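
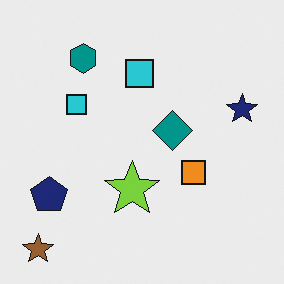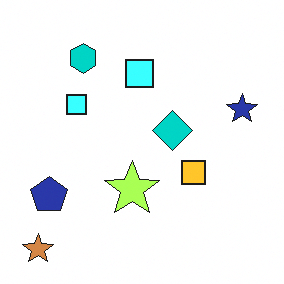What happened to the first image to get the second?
This is the original image brightened a lot.

Every pixel — background and shapes alike — is uniformly brightened.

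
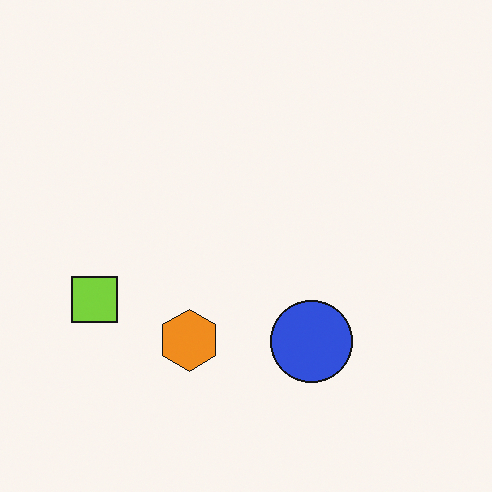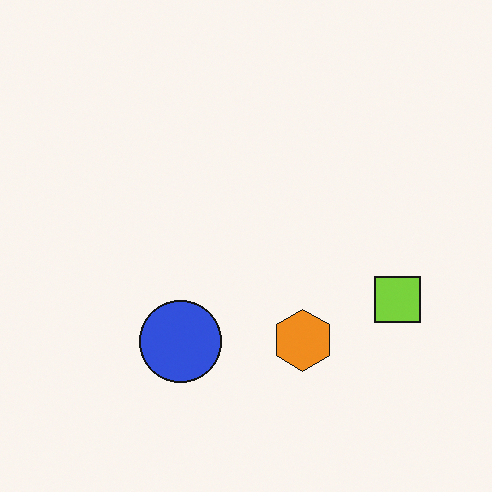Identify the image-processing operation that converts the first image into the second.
Flipped horizontally (left ↔ right).

The lime square is in the left of the first image and the right of the second — shapes on opposite sides of the vertical midline have swapped in a mirror flip.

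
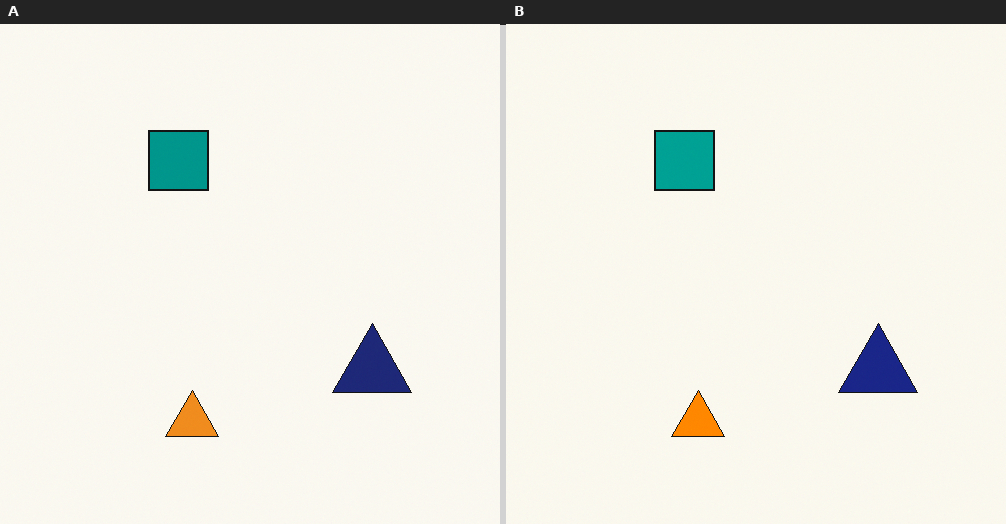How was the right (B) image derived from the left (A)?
The transformation is: slightly oversaturated.

All colors are more vivid — a global saturation change.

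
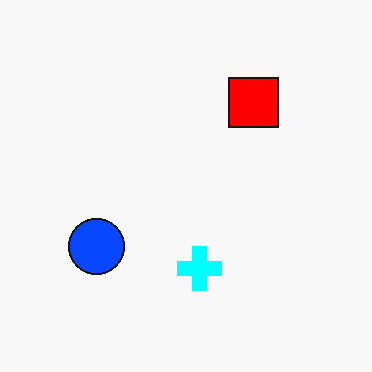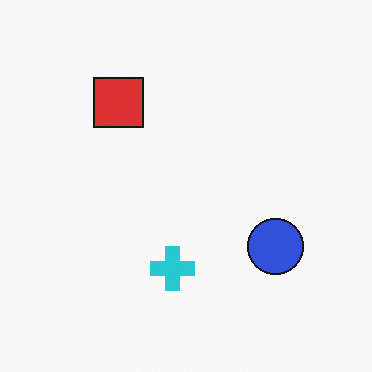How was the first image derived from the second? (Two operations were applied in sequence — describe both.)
The first image is the second made much more vivid (saturation change), then flipped horizontally (left ↔ right).

All colors are more vivid — a global saturation change. The blue circle is in the right of the second image and the left of the first — shapes on opposite sides of the vertical midline have swapped in a mirror flip.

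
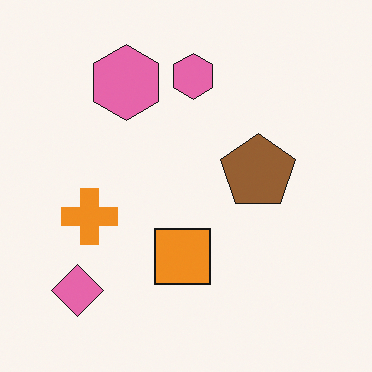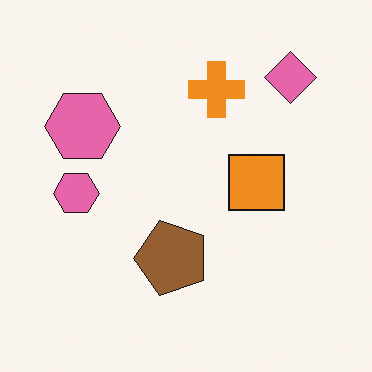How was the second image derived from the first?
The second image is the first transposed (reflected across the top-left ↔ bottom-right diagonal).

Shapes have swapped their row and column positions — what was in the top-right is now in the bottom-left — a diagonal reflection.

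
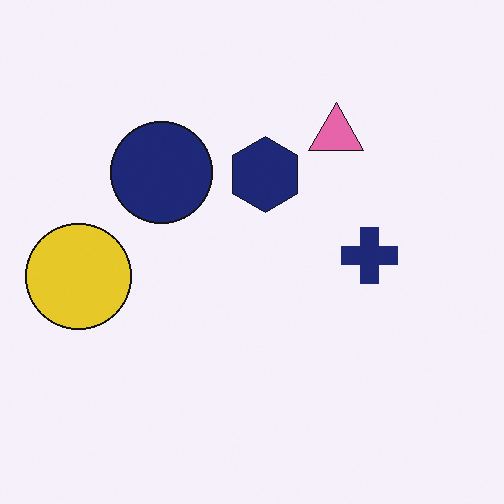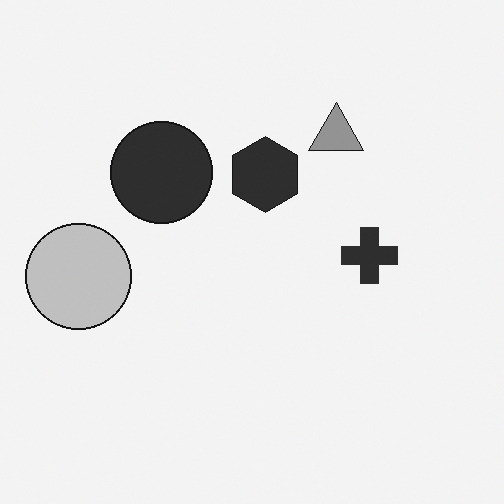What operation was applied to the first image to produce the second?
The image was converted to grayscale.

All color is removed — every shape is now a shade of grey.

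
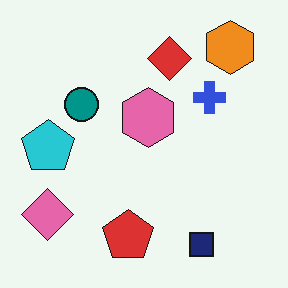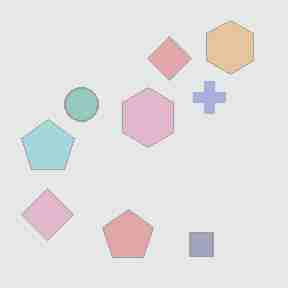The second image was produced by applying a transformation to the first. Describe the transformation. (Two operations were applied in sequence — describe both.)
The image was washed out (contrast reduced), then degraded with heavy JPEG compression.

Tones are pushed toward mid-grey across the whole image — a global contrast change. Blocky 8×8 compression artifacts appear around shape edges and the flat background shows ringing — characteristic JPEG degradation.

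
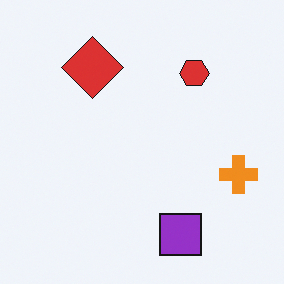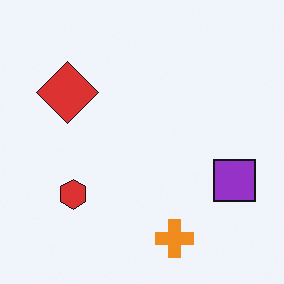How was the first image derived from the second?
The transformation is: transposed (reflected across the top-left ↔ bottom-right diagonal).

Shapes have swapped their row and column positions — what was in the top-right is now in the bottom-left — a diagonal reflection.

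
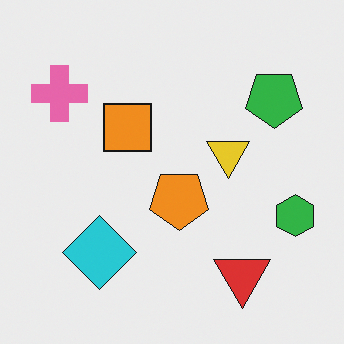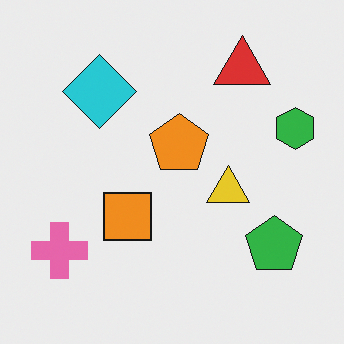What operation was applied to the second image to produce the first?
The transformation is: flipped vertically (top ↔ bottom).

The red triangle is in the top-right of the second image and the bottom-right of the first — shapes on opposite sides of the horizontal midline have swapped in a mirror flip.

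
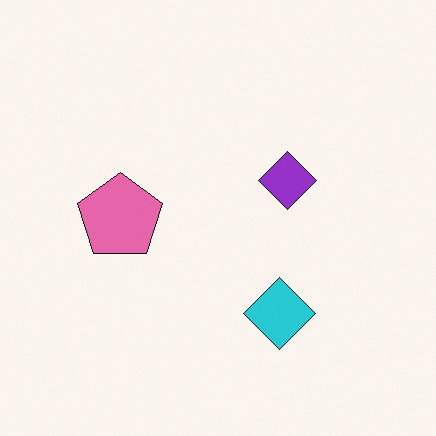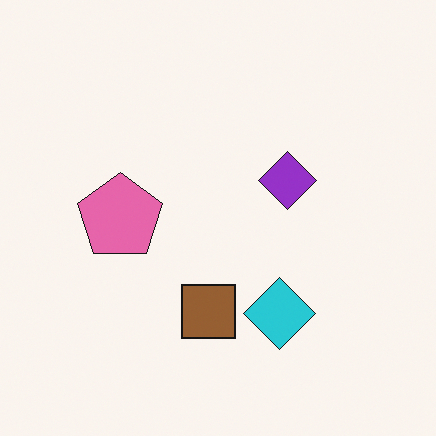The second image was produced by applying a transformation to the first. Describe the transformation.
This is the original image overlaid with an additional brown square.

A brown square appears in the second image that is absent from the first.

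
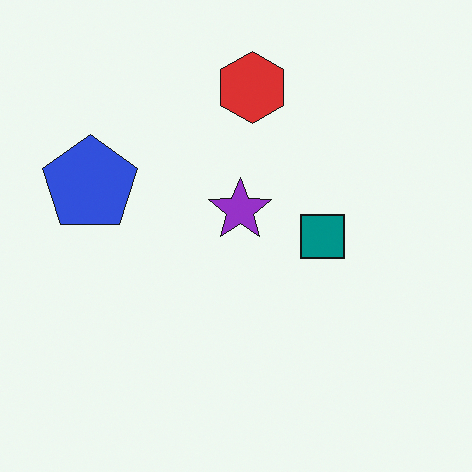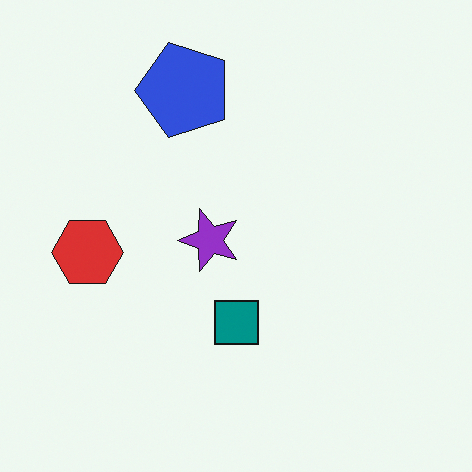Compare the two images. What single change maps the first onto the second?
The transformation is: transposed (reflected across the top-left ↔ bottom-right diagonal).

Shapes have swapped their row and column positions — what was in the top-right is now in the bottom-left — a diagonal reflection.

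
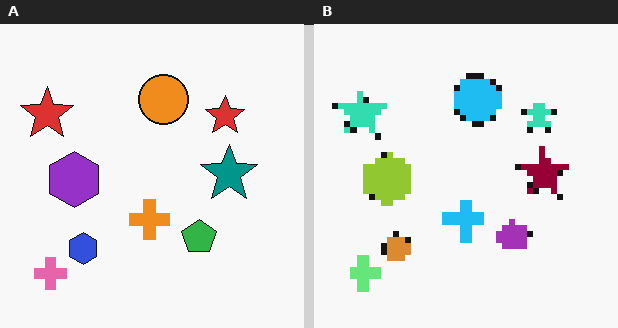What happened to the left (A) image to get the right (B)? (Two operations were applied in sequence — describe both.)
The image was hue-shifted through roughly half the color wheel, then moderately pixelated.

Every shape's color has rotated by the same amount around the hue wheel — a uniform hue shift. Shapes are reduced to large square blocks; fine edges and outlines are lost — a downscale-then-upscale (mosaic) effect.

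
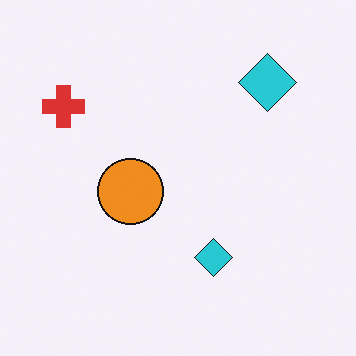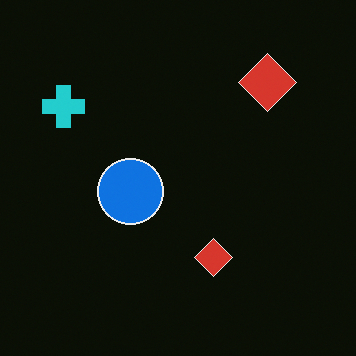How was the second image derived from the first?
The image was color-inverted (negative).

The light background has become dark and every shape's color is its complement — a photographic negative.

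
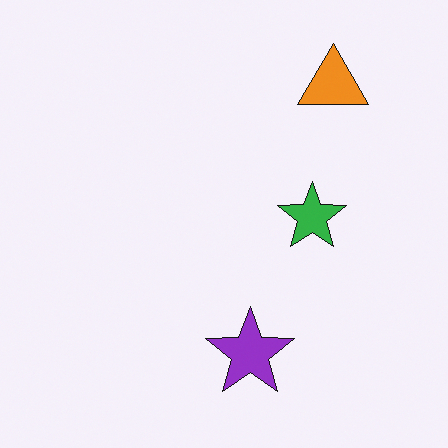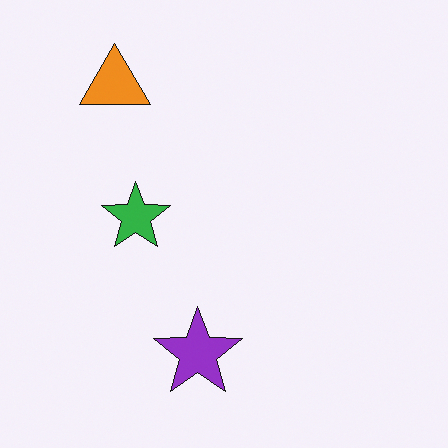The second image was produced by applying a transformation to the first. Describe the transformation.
The image was flipped horizontally (left ↔ right).

The orange triangle is in the top-right of the first image and the top-left of the second — shapes on opposite sides of the vertical midline have swapped in a mirror flip.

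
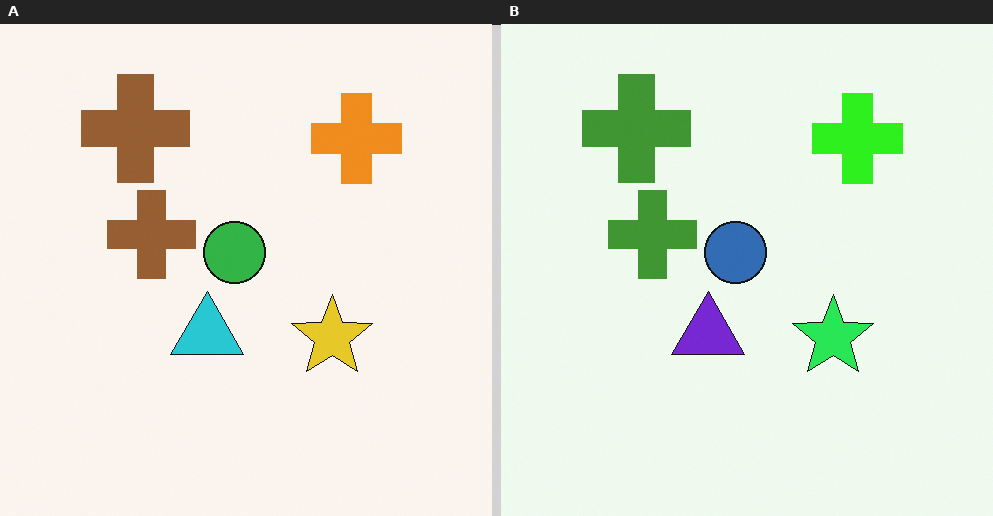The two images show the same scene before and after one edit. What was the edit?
The right (B) image is the left (A) hue-shifted noticeably.

Every shape's color has rotated by the same amount around the hue wheel — a uniform hue shift.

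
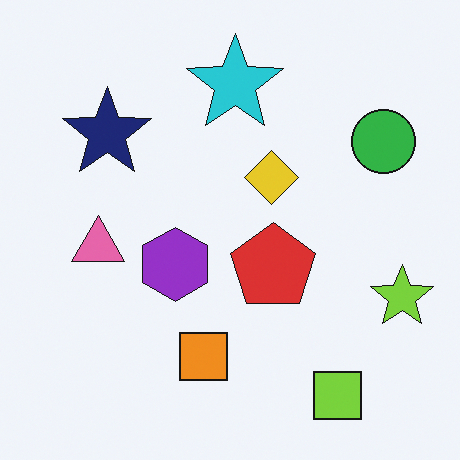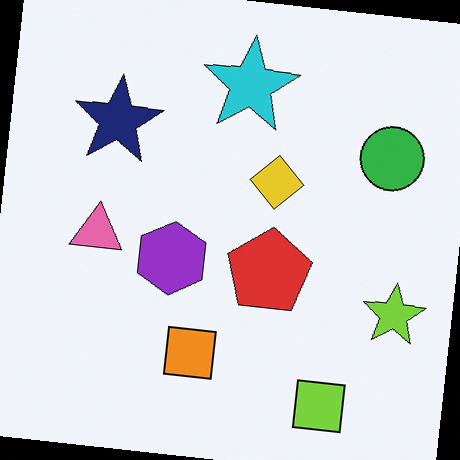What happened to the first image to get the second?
This is the original image rotated clockwise by a slight angle.

Every shape is tilted by the same angle and the image corners show triangular fill wedges — a whole-image rotation by a non-right angle.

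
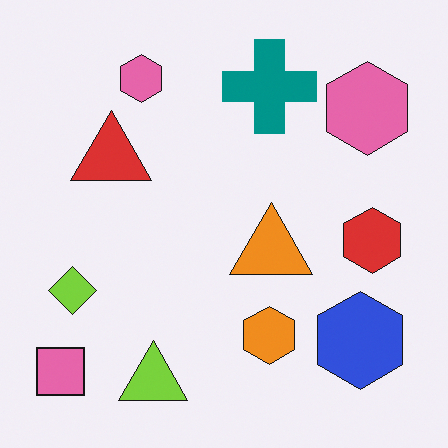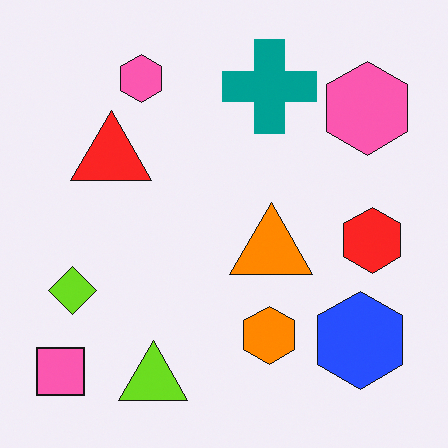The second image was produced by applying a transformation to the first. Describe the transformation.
The second image is the first slightly oversaturated.

All colors are more vivid — a global saturation change.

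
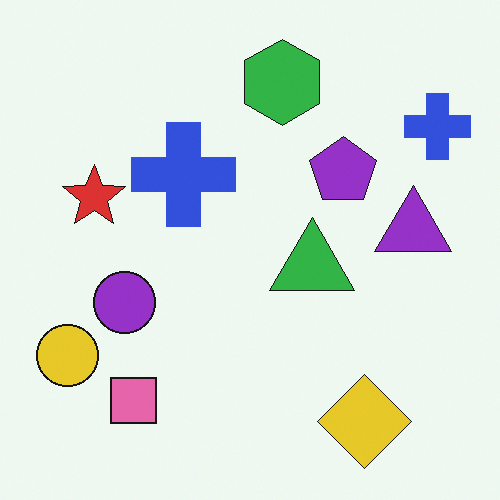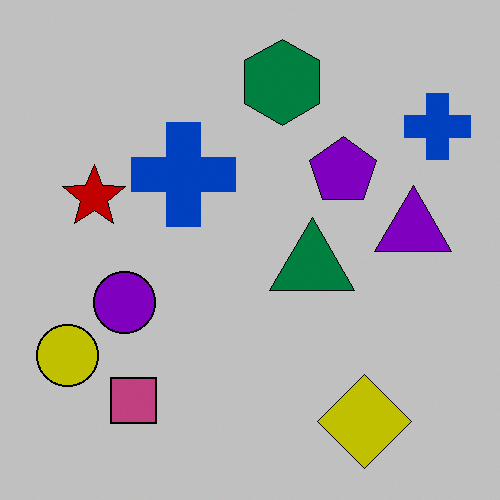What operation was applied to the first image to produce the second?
Heavily posterized to just a handful of flat colors.

Each flat color has snapped to a coarser quantized level — most visibly, the near-white background has dropped to a flat grey.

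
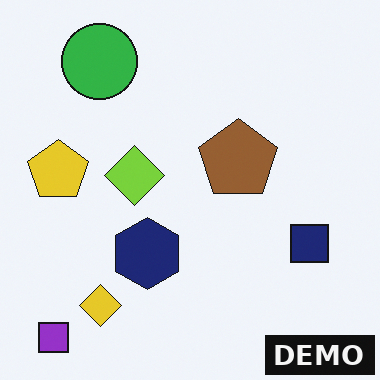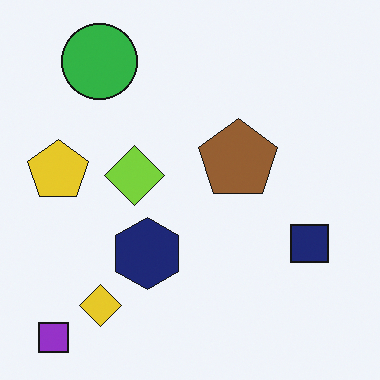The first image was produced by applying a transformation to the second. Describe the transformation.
The transformation is: watermarked with the text "DEMO" in the lower-right corner.

A dark label reading "DEMO" appears in the lower-right corner.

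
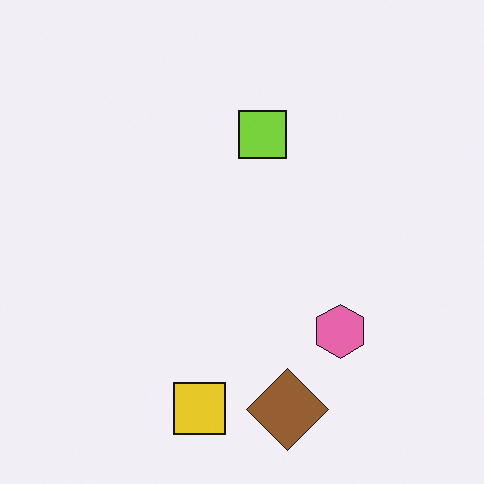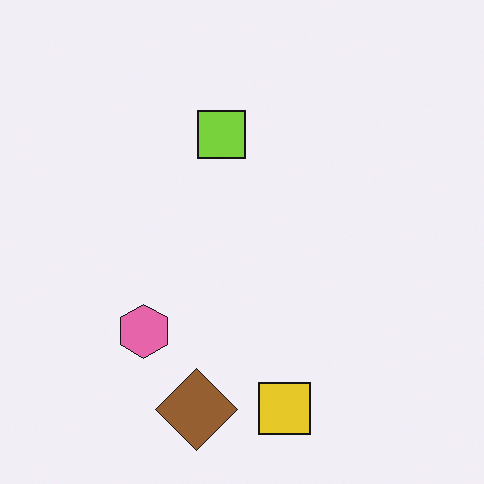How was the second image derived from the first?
The transformation is: flipped horizontally (left ↔ right).

The pink hexagon is in the bottom-right of the first image and the bottom-left of the second — shapes on opposite sides of the vertical midline have swapped in a mirror flip.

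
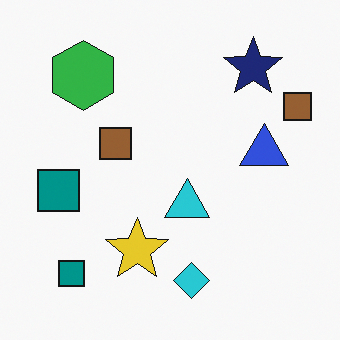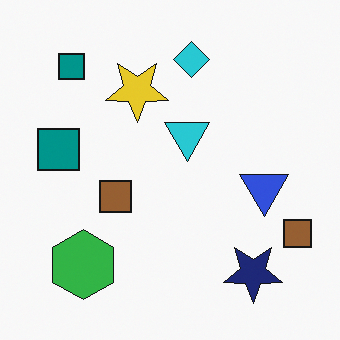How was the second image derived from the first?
The image was flipped vertically (top ↔ bottom).

The cyan diamond is in the bottom of the first image and the top of the second — shapes on opposite sides of the horizontal midline have swapped in a mirror flip.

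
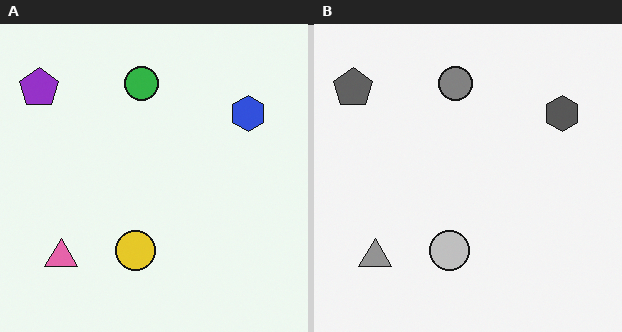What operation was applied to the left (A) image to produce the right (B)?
The transformation is: converted to grayscale.

All color is removed — every shape is now a shade of grey.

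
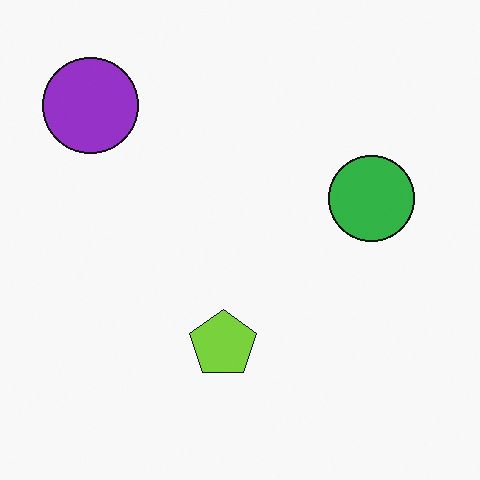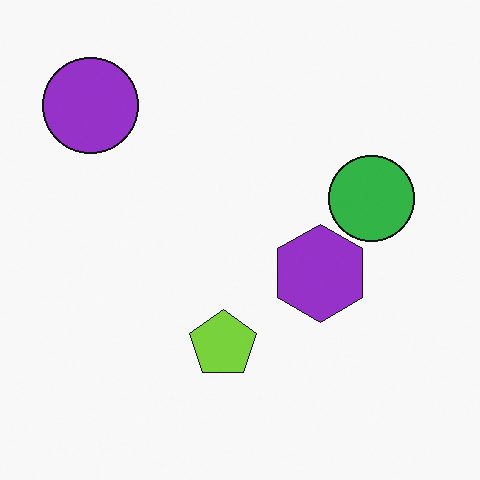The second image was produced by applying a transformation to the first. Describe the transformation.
The second image is the first overlaid with an additional purple hexagon.

A purple hexagon appears in the second image that is absent from the first.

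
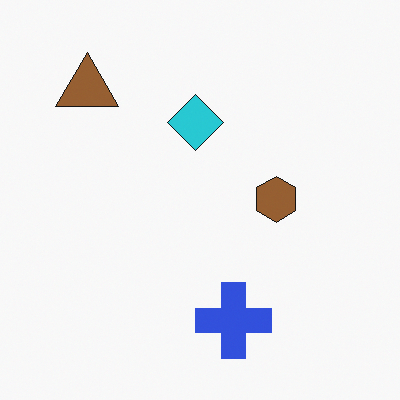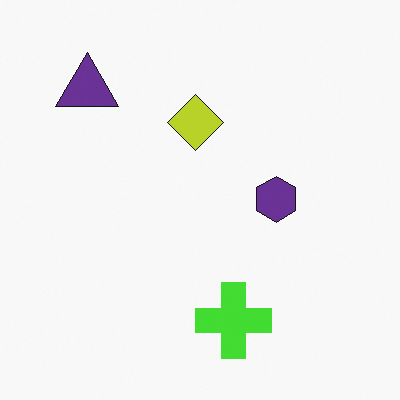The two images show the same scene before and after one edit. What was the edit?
The transformation is: hue-shifted through roughly half the color wheel.

Every shape's color has rotated by the same amount around the hue wheel — a uniform hue shift.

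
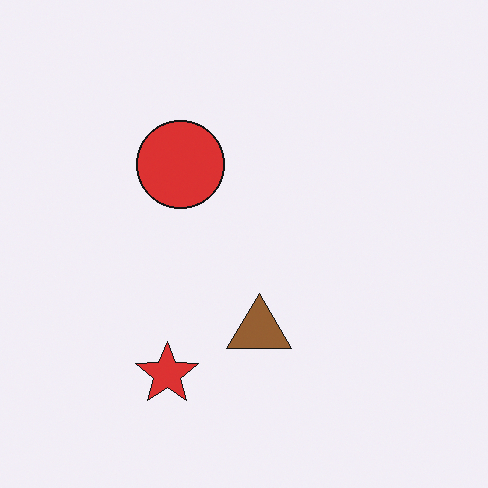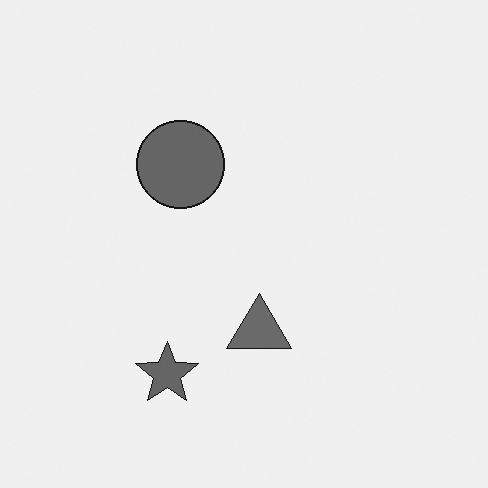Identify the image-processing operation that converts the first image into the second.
The second image is the first converted to grayscale.

All color is removed — every shape is now a shade of grey.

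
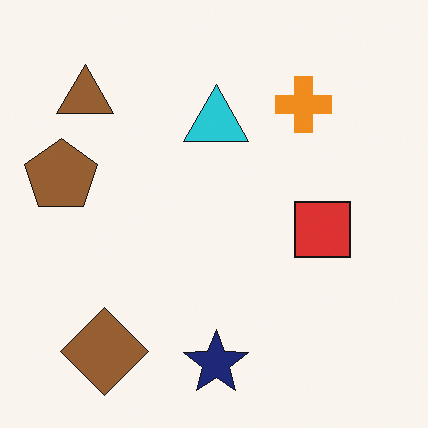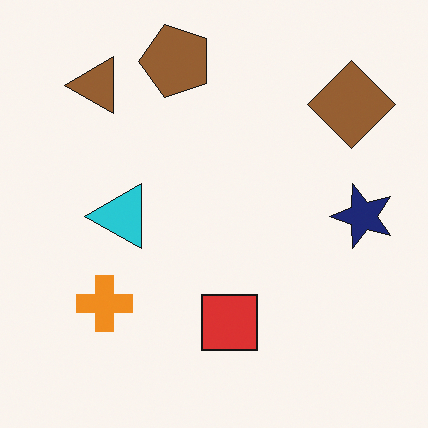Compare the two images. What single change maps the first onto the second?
This is the original image transposed (reflected across the top-left ↔ bottom-right diagonal).

Shapes have swapped their row and column positions — what was in the top-right is now in the bottom-left — a diagonal reflection.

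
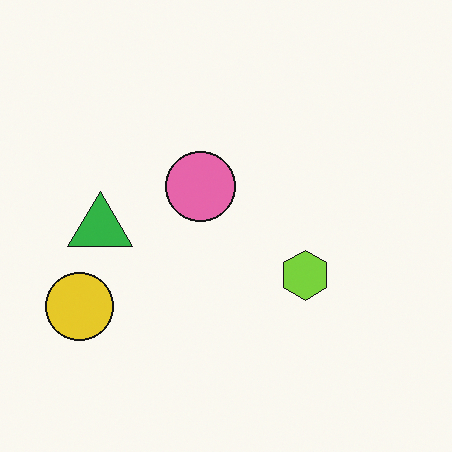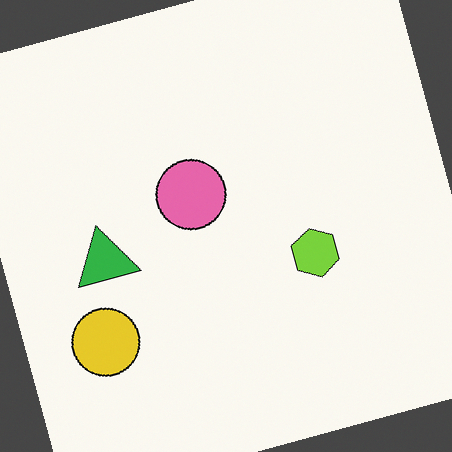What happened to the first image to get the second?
The transformation is: rotated counter-clockwise by a moderate amount.

Every shape is tilted by the same angle and the image corners show triangular fill wedges — a whole-image rotation by a non-right angle.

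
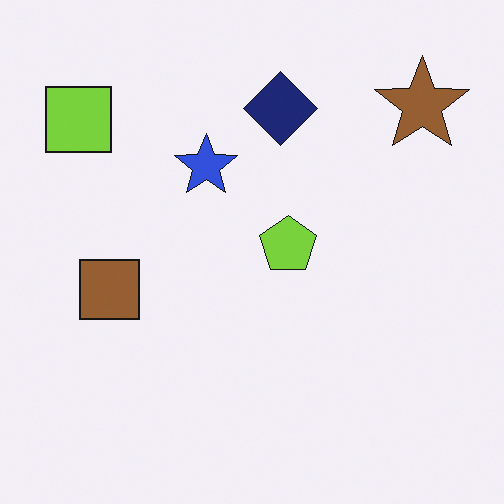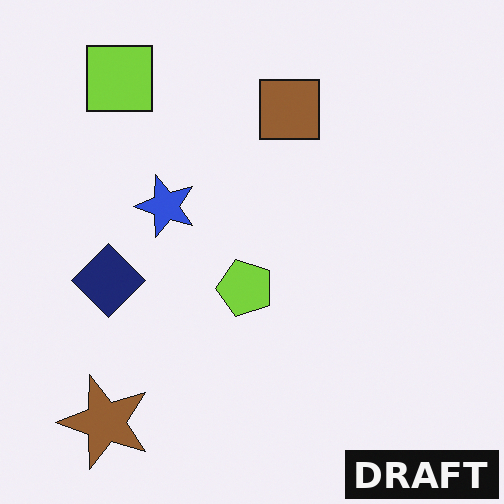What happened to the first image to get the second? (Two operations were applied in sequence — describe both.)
The second image is the first transposed (reflected across the top-left ↔ bottom-right diagonal), then watermarked with the text "DRAFT" in the lower-right corner.

Shapes have swapped their row and column positions — what was in the top-right is now in the bottom-left — a diagonal reflection. A dark label reading "DRAFT" appears in the lower-right corner.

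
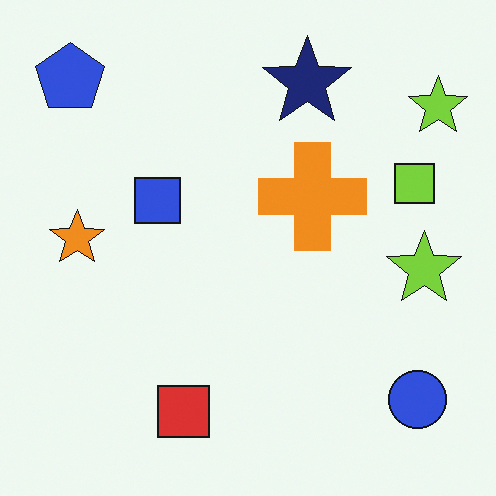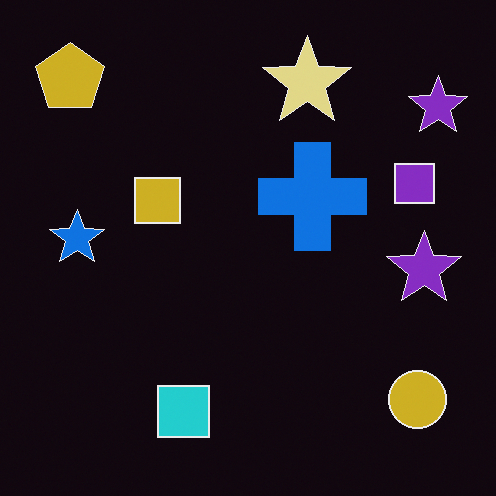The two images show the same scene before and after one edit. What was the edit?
The second image is the first color-inverted (negative).

The light background has become dark and every shape's color is its complement — a photographic negative.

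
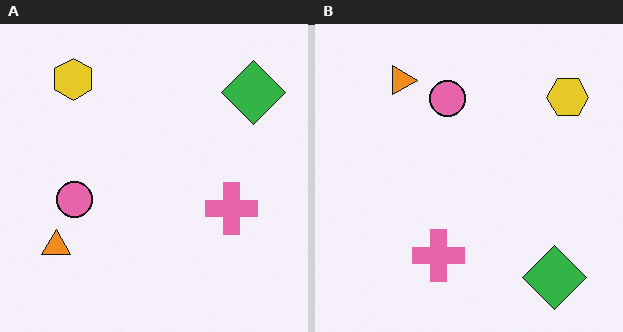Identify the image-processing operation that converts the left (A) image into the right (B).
The image was rotated 90° clockwise.

The green diamond sits in the top-right of the left (A) image and the bottom-right of the right (B) — consistent with a whole-image 90° clockwise rotation.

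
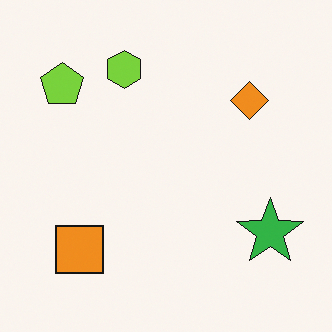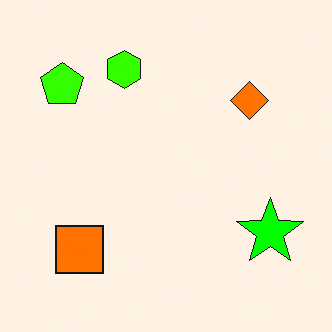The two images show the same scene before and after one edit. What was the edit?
Made much more vivid (saturation change).

All colors are more vivid — a global saturation change.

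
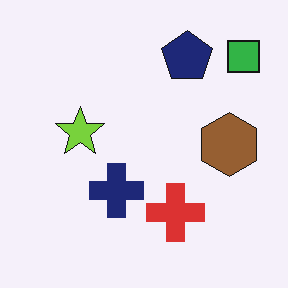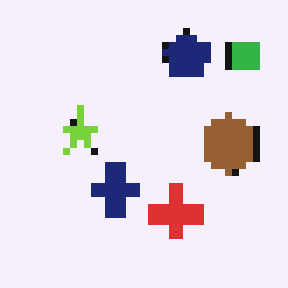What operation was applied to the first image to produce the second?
This is the original image moderately pixelated.

Shapes are reduced to large square blocks; fine edges and outlines are lost — a downscale-then-upscale (mosaic) effect.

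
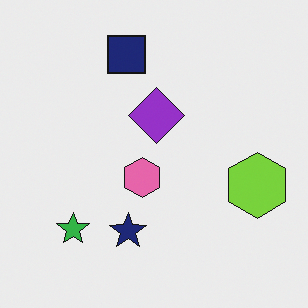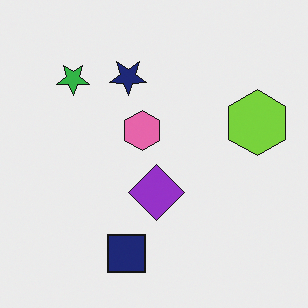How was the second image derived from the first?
It was flipped vertically (top ↔ bottom).

The navy square is in the top of the first image and the bottom of the second — shapes on opposite sides of the horizontal midline have swapped in a mirror flip.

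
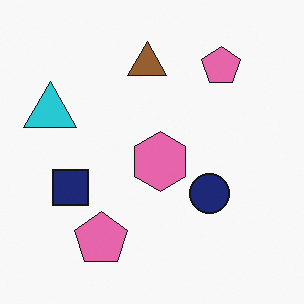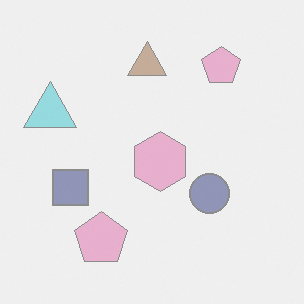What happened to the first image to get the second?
Given much lower contrast.

Tones are pushed toward mid-grey across the whole image — a global contrast change.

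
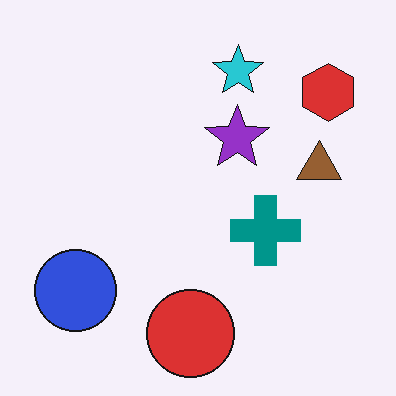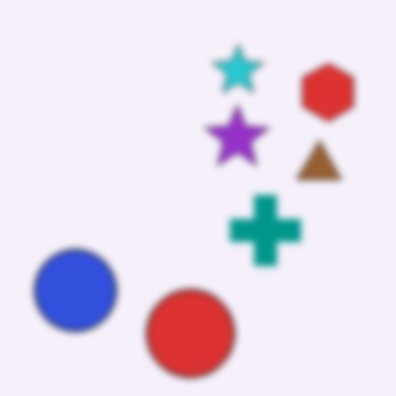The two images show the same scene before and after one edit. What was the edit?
The transformation is: noticeably gaussian-blurred.

Shape edges and outlines are uniformly softened across the whole image.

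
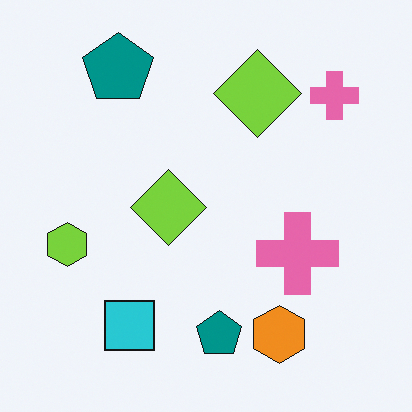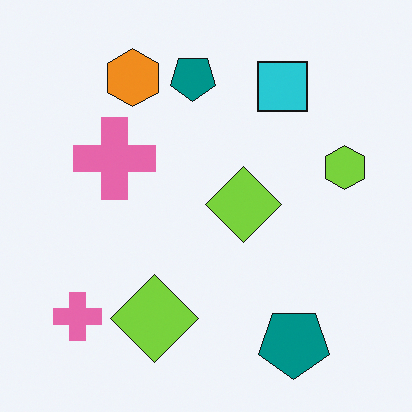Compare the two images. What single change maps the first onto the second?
It was rotated 180°.

The orange hexagon sits in the bottom-right of the first image and the top-left of the second — consistent with a whole-image 180° rotation.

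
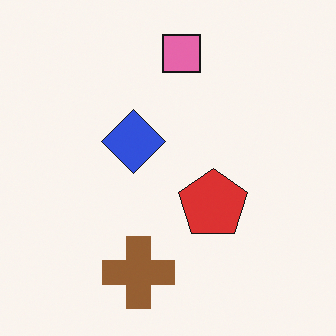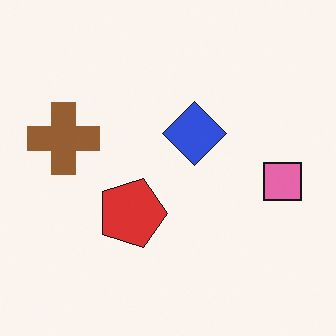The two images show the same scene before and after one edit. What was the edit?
The image was rotated 90° clockwise.

The pink square sits in the top of the first image and the right of the second — consistent with a whole-image 90° clockwise rotation.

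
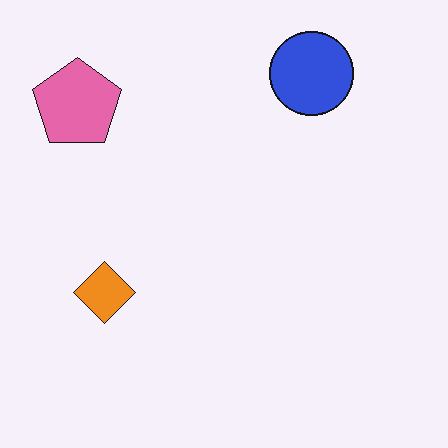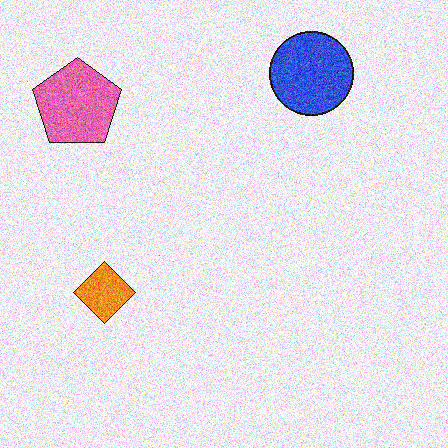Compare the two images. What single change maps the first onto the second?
The image was degraded with a thick layer of grain.

Random speckle covers the whole image, including the flat background.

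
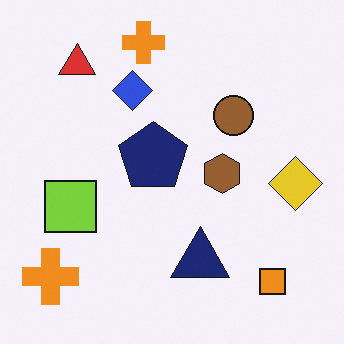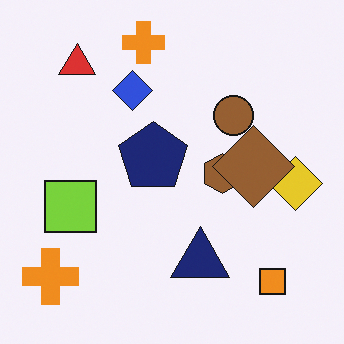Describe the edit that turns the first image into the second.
The second image is the first overlaid with an additional brown diamond.

A brown diamond appears in the second image that is absent from the first.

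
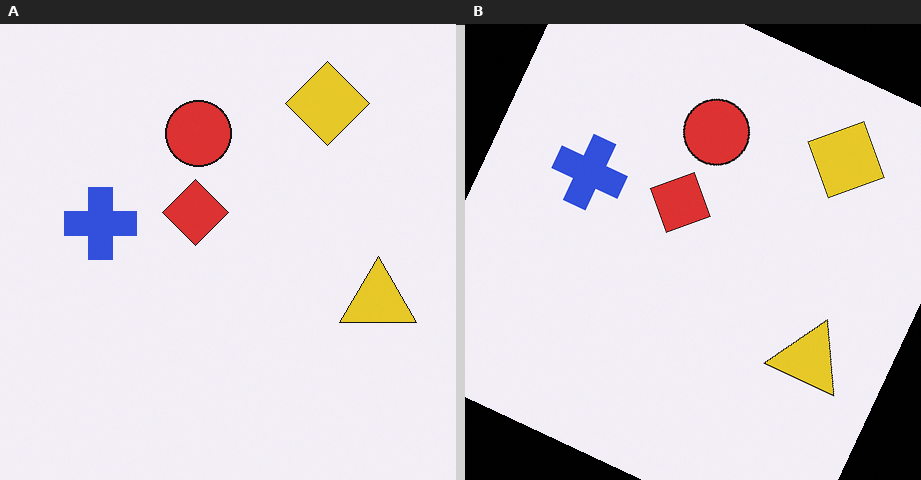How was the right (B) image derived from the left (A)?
The right (B) image is the left (A) rotated clockwise by a moderate amount.

Every shape is tilted by the same angle and the image corners show triangular fill wedges — a whole-image rotation by a non-right angle.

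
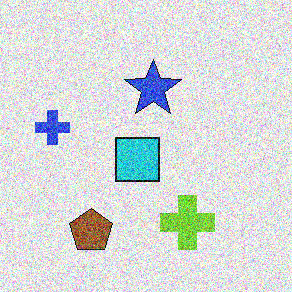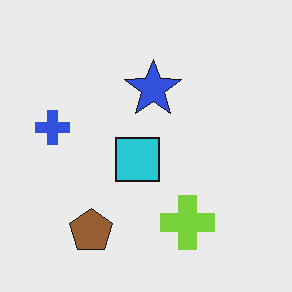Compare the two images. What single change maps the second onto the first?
The image was degraded with heavy additive noise.

Random speckle covers the whole image, including the flat background.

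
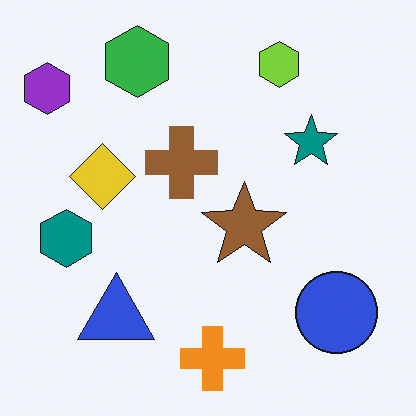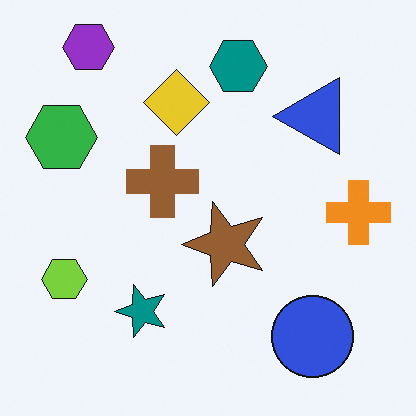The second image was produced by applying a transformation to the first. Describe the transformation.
This is the original image transposed (reflected across the top-left ↔ bottom-right diagonal).

Shapes have swapped their row and column positions — what was in the top-right is now in the bottom-left — a diagonal reflection.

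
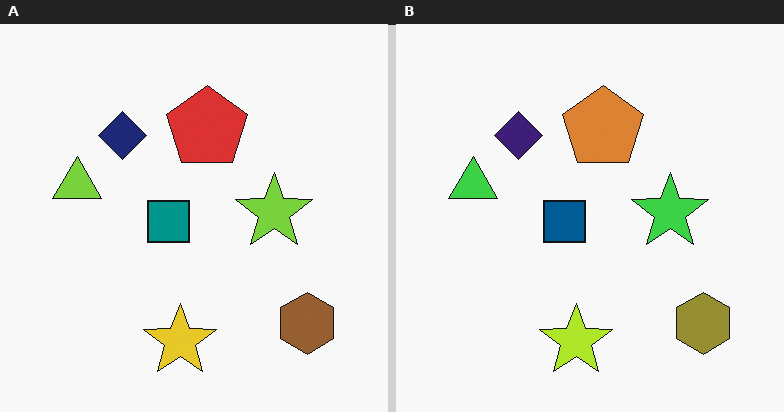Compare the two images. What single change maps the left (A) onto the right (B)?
It was hue-shifted slightly.

Every shape's color has rotated by the same amount around the hue wheel — a uniform hue shift.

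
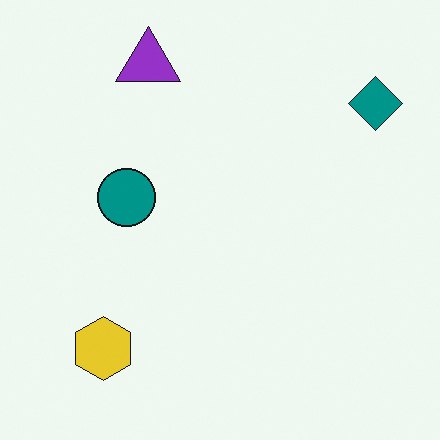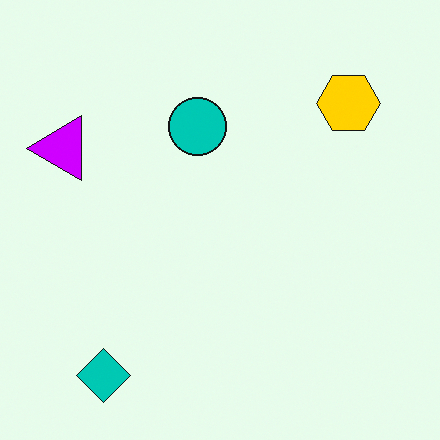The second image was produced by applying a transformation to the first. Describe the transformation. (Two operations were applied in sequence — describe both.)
The transformation is: transposed (reflected across the top-left ↔ bottom-right diagonal), then made much more vivid (saturation change).

Shapes have swapped their row and column positions — what was in the top-right is now in the bottom-left — a diagonal reflection. All colors are more vivid — a global saturation change.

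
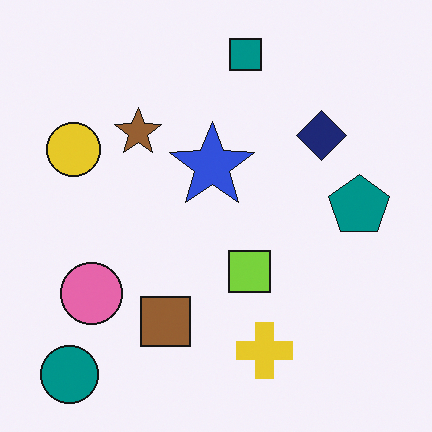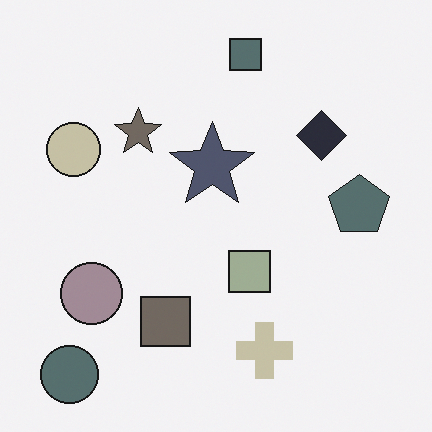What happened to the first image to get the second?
The transformation is: heavily desaturated.

All colors are more muted and greyish — a global saturation change.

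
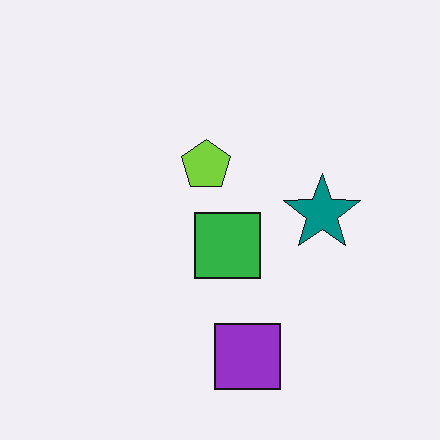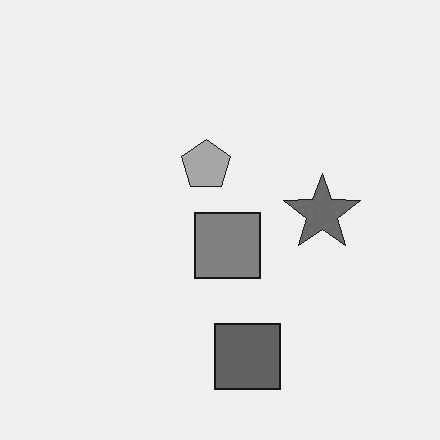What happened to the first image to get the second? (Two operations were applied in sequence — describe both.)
The image was given moderate JPEG compression, then converted to grayscale.

Blocky 8×8 compression artifacts appear around shape edges and the flat background shows ringing — characteristic JPEG degradation. All color is removed — every shape is now a shade of grey.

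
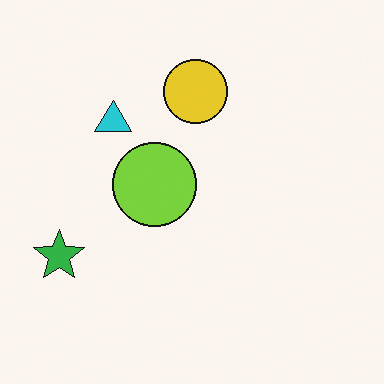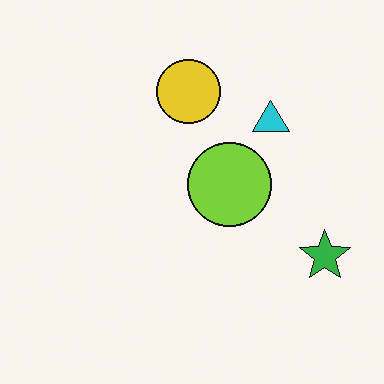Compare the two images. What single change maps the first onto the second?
It was flipped horizontally (left ↔ right).

The green star is in the left of the first image and the right of the second — shapes on opposite sides of the vertical midline have swapped in a mirror flip.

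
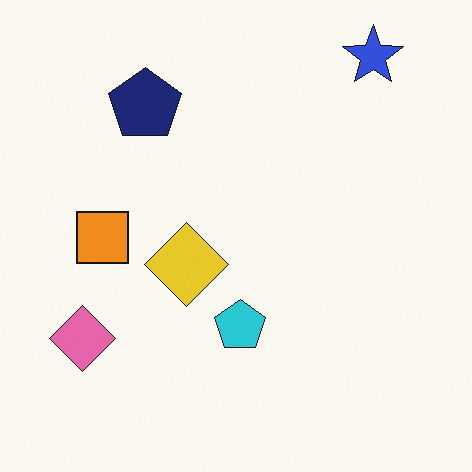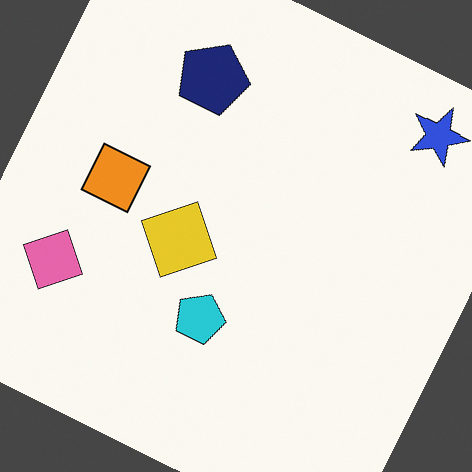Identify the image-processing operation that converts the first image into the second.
The transformation is: rotated clockwise by a clearly visible amount.

Every shape is tilted by the same angle and the image corners show triangular fill wedges — a whole-image rotation by a non-right angle.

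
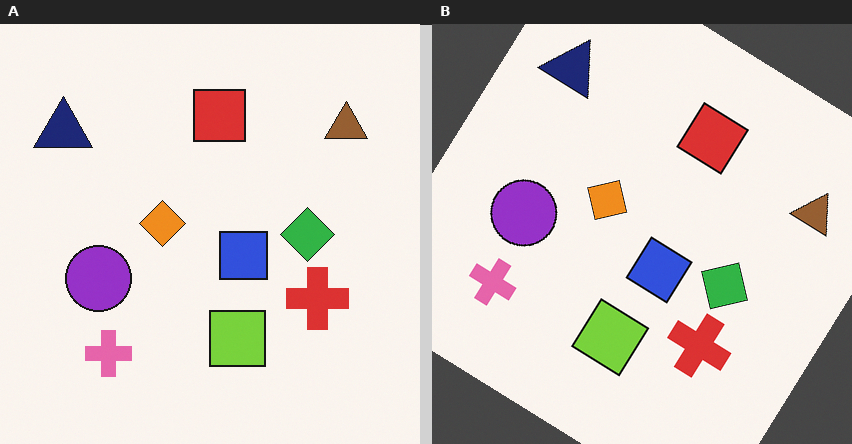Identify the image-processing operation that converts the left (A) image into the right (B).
This is the original image rotated clockwise by a large amount — several tens of degrees.

Every shape is tilted by the same angle and the image corners show triangular fill wedges — a whole-image rotation by a non-right angle.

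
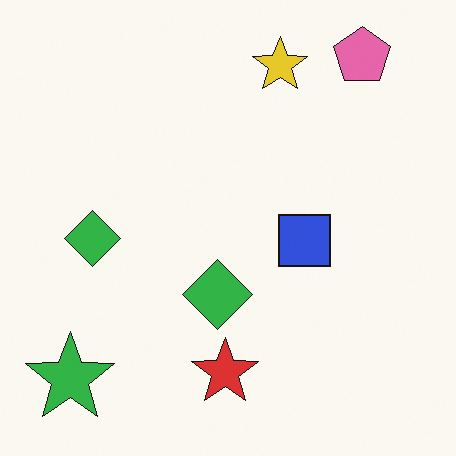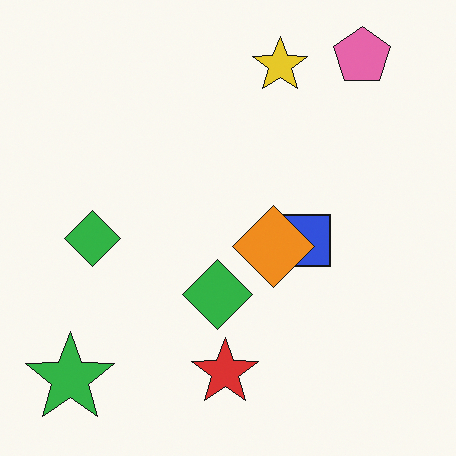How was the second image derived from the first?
The second image is the first overlaid with an additional orange diamond.

An orange diamond appears in the second image that is absent from the first.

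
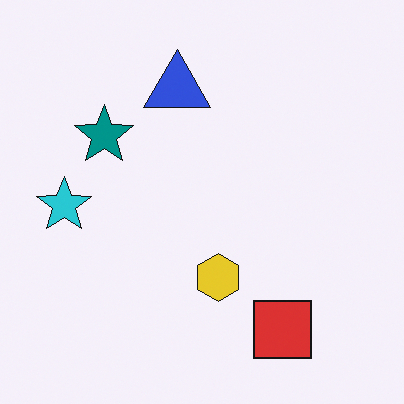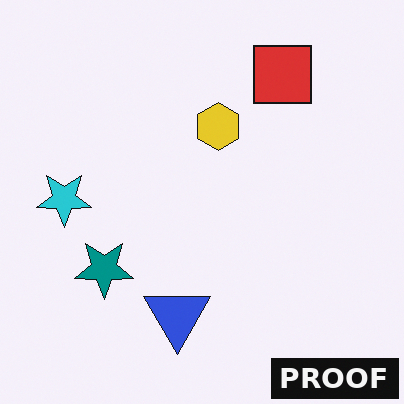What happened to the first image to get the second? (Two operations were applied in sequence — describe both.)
Flipped vertically (top ↔ bottom), then watermarked with the text "PROOF" in the lower-right corner.

The red square is in the bottom-right of the first image and the top-right of the second — shapes on opposite sides of the horizontal midline have swapped in a mirror flip. A dark label reading "PROOF" appears in the lower-right corner.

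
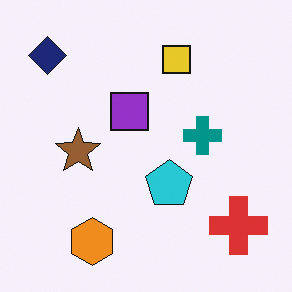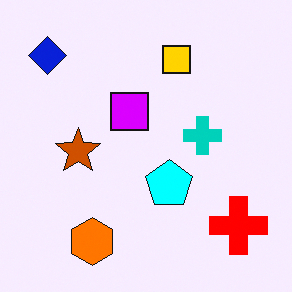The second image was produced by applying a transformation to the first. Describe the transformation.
The second image is the first made much more vivid (saturation change).

All colors are more vivid — a global saturation change.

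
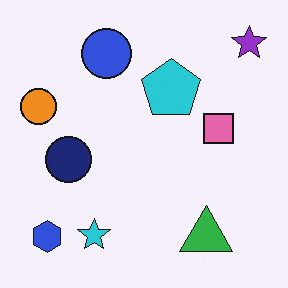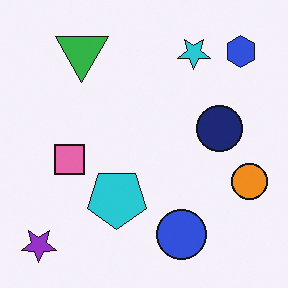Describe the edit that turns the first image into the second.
The image was rotated 180°.

The purple star sits in the top-right of the first image and the bottom-left of the second — consistent with a whole-image 180° rotation.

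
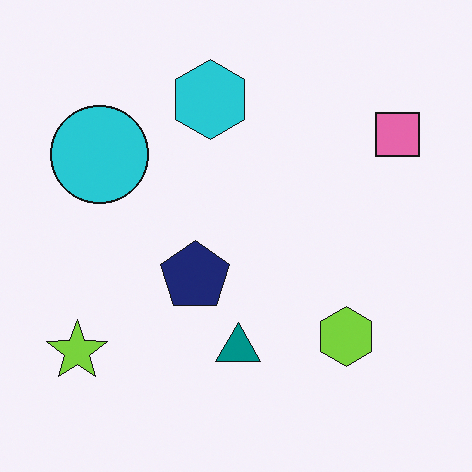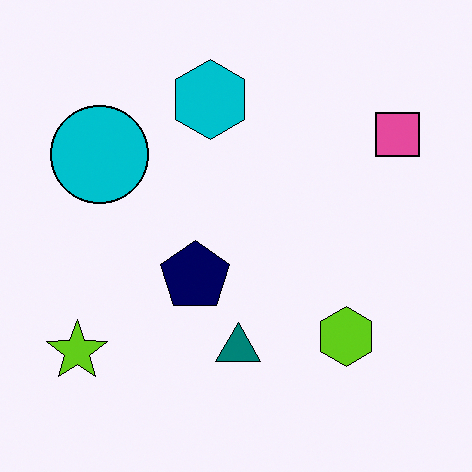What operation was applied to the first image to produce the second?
This is the original image given slightly increased contrast.

Tones are pushed away from mid-grey across the whole image — a global contrast change.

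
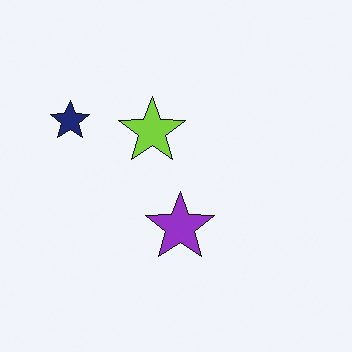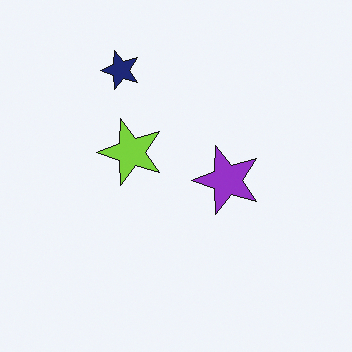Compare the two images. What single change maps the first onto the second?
Transposed (reflected across the top-left ↔ bottom-right diagonal).

Shapes have swapped their row and column positions — what was in the top-right is now in the bottom-left — a diagonal reflection.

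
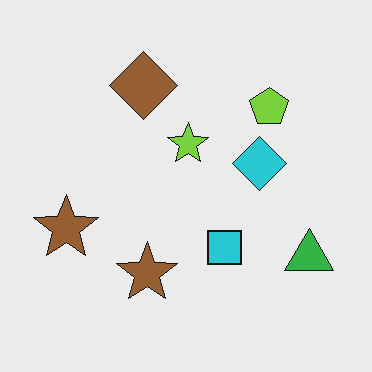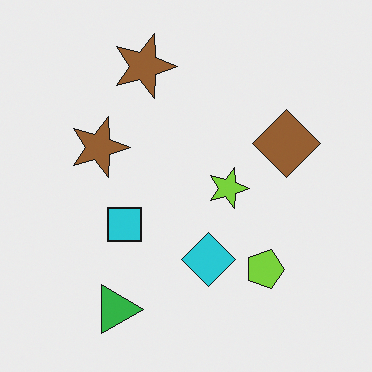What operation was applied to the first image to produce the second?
The image was rotated 90° clockwise.

The green triangle sits in the bottom-right of the first image and the bottom-left of the second — consistent with a whole-image 90° clockwise rotation.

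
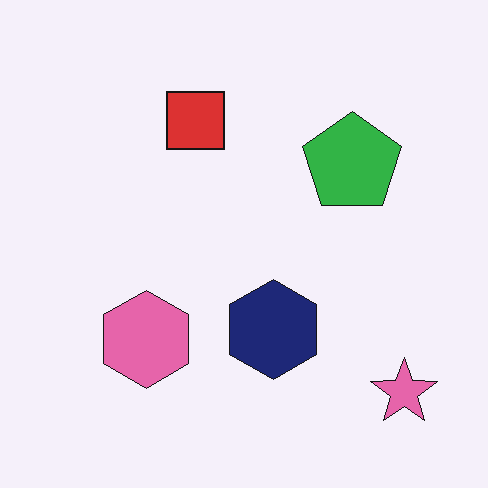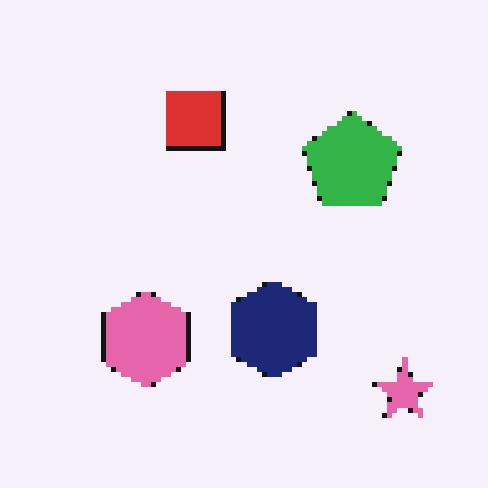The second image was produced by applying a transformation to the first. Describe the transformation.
The second image is the first lightly pixelated (a mild mosaic effect).

Shapes are reduced to large square blocks; fine edges and outlines are lost — a downscale-then-upscale (mosaic) effect.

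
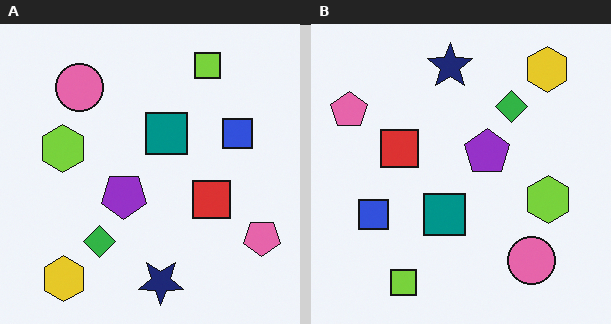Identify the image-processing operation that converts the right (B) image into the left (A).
The transformation is: rotated 180°.

The yellow hexagon sits in the top-right of the right (B) image and the bottom-left of the left (A) — consistent with a whole-image 180° rotation.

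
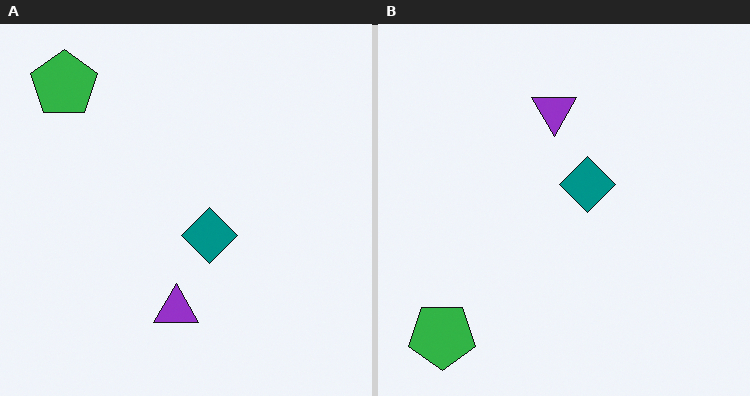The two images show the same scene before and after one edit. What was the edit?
Flipped vertically (top ↔ bottom).

The green pentagon is in the top-left of the left (A) image and the bottom-left of the right (B) — shapes on opposite sides of the horizontal midline have swapped in a mirror flip.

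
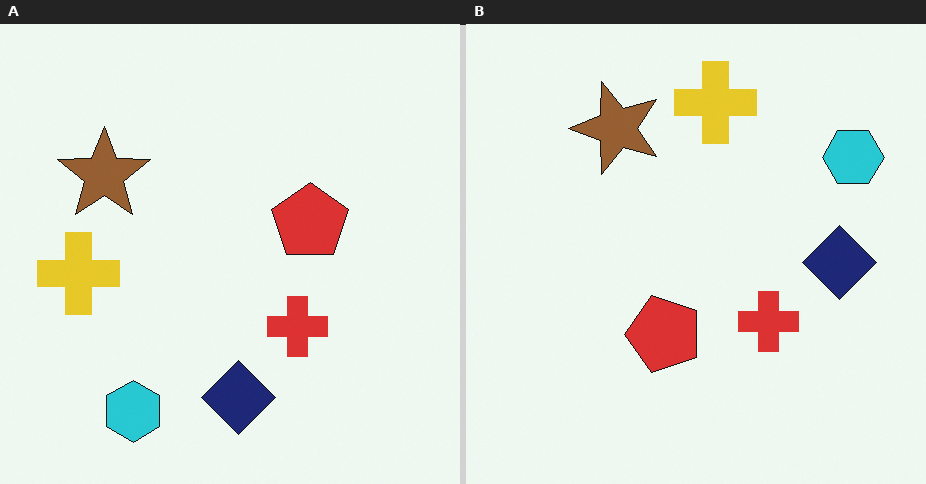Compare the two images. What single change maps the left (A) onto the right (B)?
The transformation is: transposed (reflected across the top-left ↔ bottom-right diagonal).

Shapes have swapped their row and column positions — what was in the top-right is now in the bottom-left — a diagonal reflection.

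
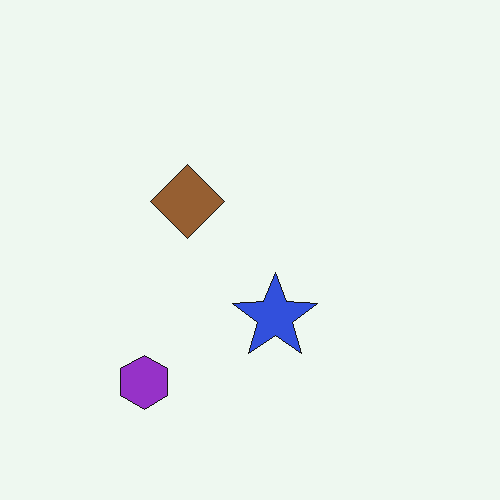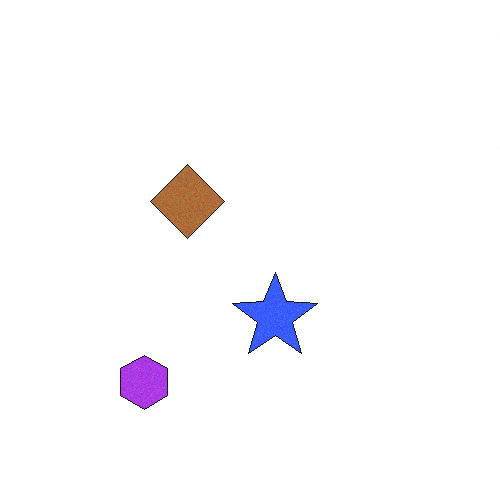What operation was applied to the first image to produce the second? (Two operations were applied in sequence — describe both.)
Degraded with a light layer of grain, then slightly brightened.

Random speckle covers the whole image, including the flat background. Every pixel — background and shapes alike — is uniformly brightened.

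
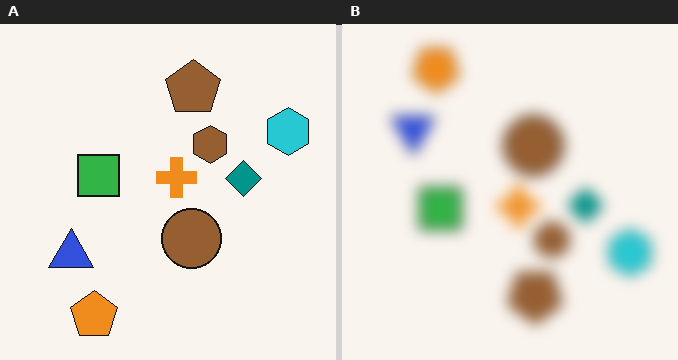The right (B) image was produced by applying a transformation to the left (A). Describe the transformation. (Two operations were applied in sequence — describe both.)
This is the original image flipped vertically (top ↔ bottom), then strongly gaussian-blurred.

The orange pentagon is in the bottom-left of the left (A) image and the top-left of the right (B) — shapes on opposite sides of the horizontal midline have swapped in a mirror flip. Shape edges and outlines are uniformly softened across the whole image.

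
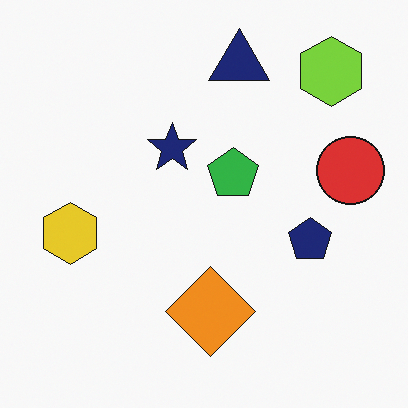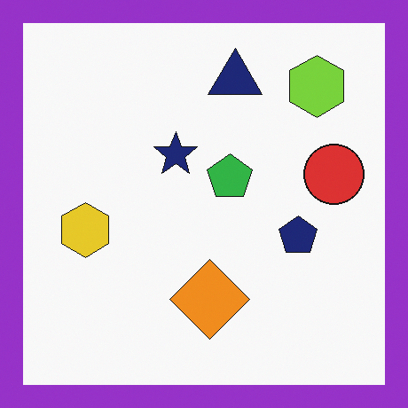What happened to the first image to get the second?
This is the original image framed with a purple border.

A solid purple frame runs around the edge of the second image, with the content slightly shrunk inside it.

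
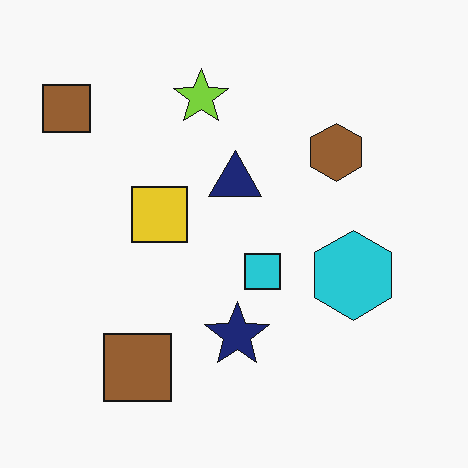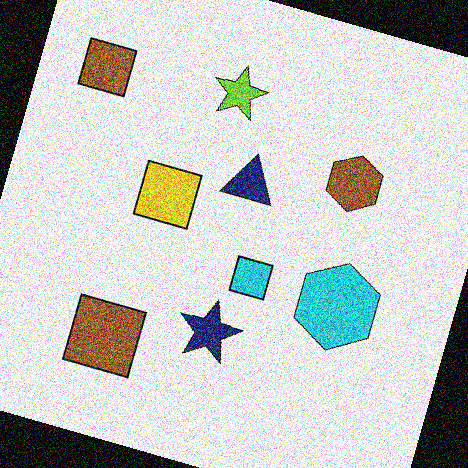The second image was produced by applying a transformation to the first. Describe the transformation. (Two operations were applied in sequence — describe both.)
The transformation is: rotated clockwise by a clearly visible amount, then degraded with strong gaussian noise.

Every shape is tilted by the same angle and the image corners show triangular fill wedges — a whole-image rotation by a non-right angle. Random speckle covers the whole image, including the flat background.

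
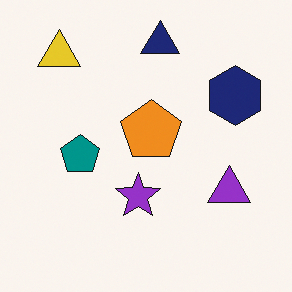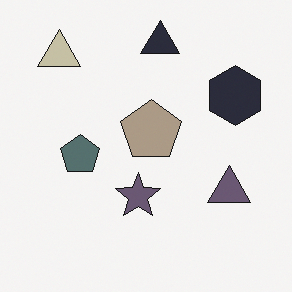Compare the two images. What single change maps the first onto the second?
It was heavily desaturated.

All colors are more muted and greyish — a global saturation change.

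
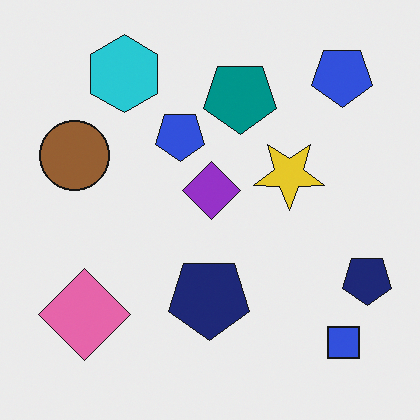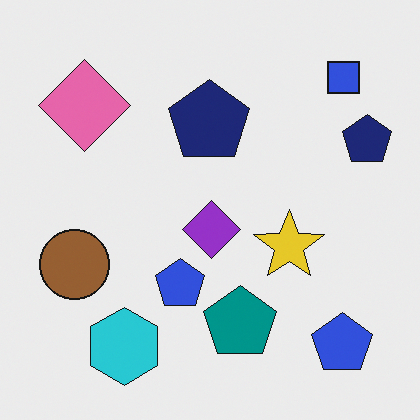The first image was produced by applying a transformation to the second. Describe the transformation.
It was flipped vertically (top ↔ bottom).

The cyan hexagon is in the bottom-left of the second image and the top-left of the first — shapes on opposite sides of the horizontal midline have swapped in a mirror flip.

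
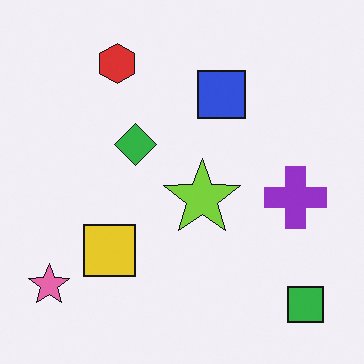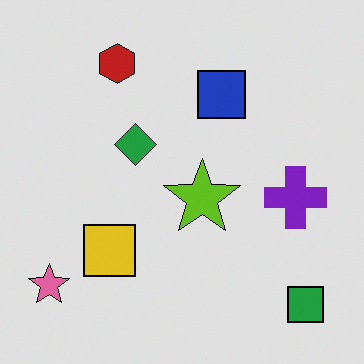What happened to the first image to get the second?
This is the original image posterized to a reduced palette.

Each flat color has snapped to a coarser quantized level — most visibly, the near-white background has dropped to a flat grey.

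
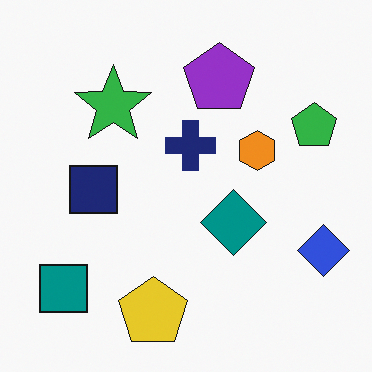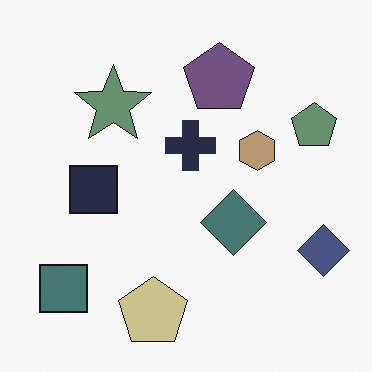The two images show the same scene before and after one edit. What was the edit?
The image was heavily desaturated.

All colors are more muted and greyish — a global saturation change.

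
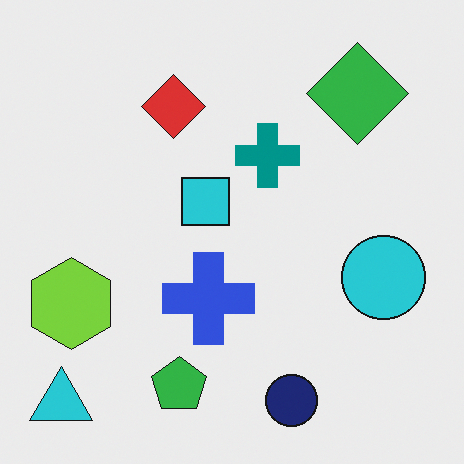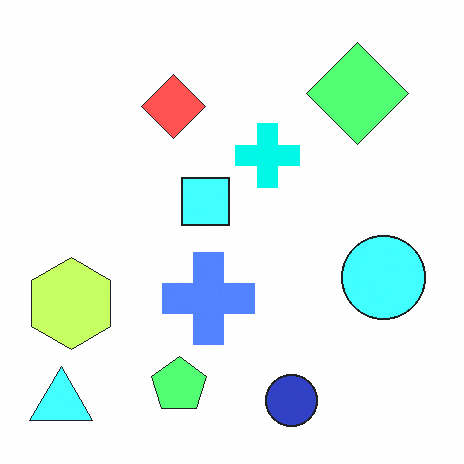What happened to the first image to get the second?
The transformation is: brightened a lot.

Every pixel — background and shapes alike — is uniformly brightened.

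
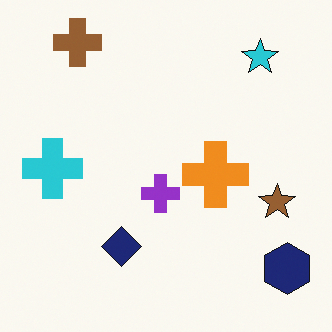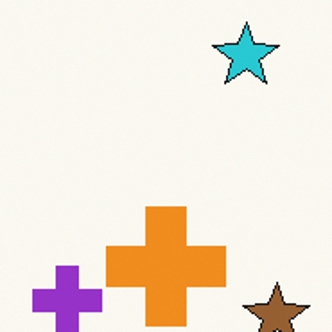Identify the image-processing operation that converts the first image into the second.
Cropped to a noticeably smaller region and rescaled.

The visible shapes are larger and the field of view is narrower; shapes near the original edges may be partly or wholly outside the frame — a crop-and-rescale.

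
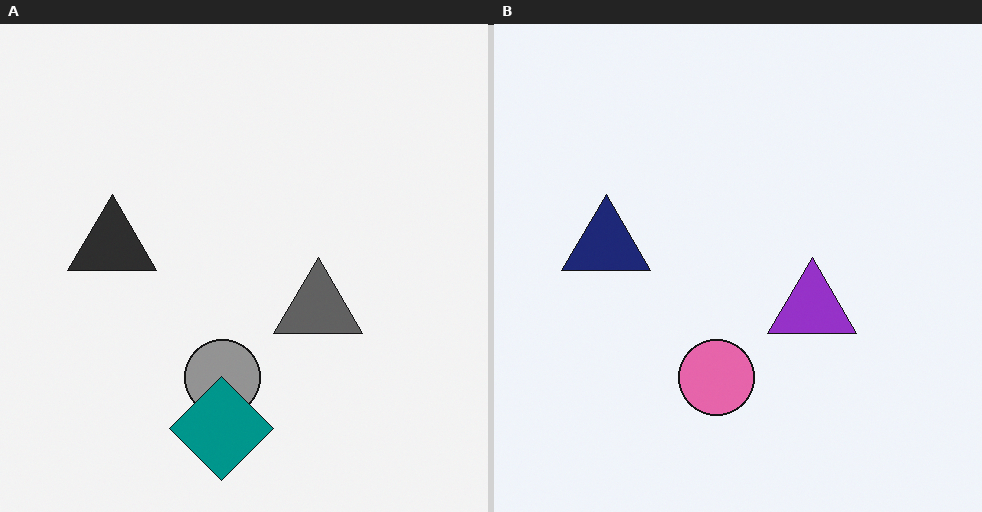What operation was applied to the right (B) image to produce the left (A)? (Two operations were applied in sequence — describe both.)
This is the original image converted to grayscale, then overlaid with an additional teal diamond.

All color is removed — every shape is now a shade of grey. A teal diamond appears in the left (A) image that is absent from the right (B).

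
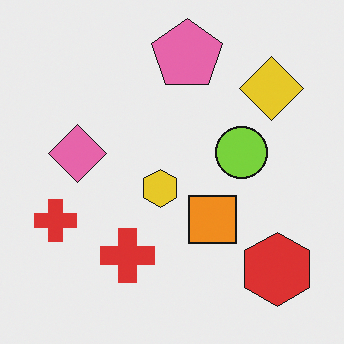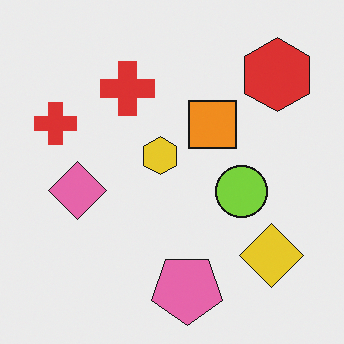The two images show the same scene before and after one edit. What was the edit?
The second image is the first flipped vertically (top ↔ bottom).

The pink pentagon is in the top of the first image and the bottom of the second — shapes on opposite sides of the horizontal midline have swapped in a mirror flip.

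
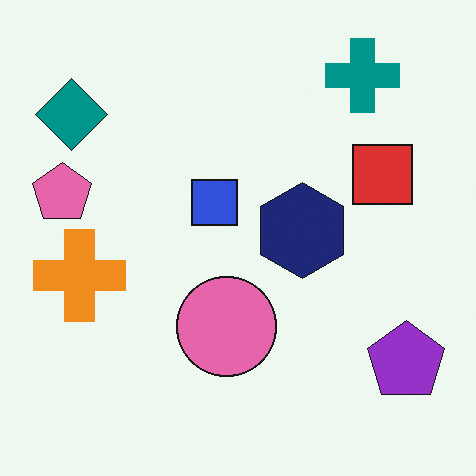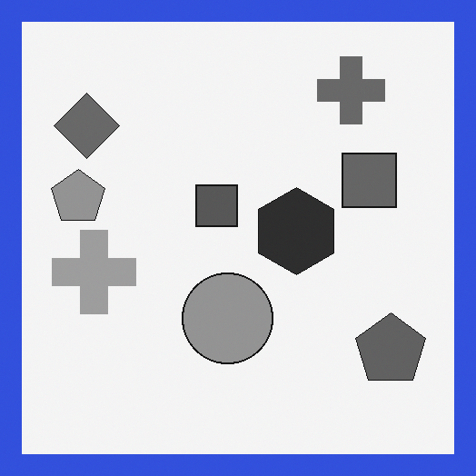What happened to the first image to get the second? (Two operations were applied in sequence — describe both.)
It was converted to grayscale, then framed with a blue border.

All color is removed — every shape is now a shade of grey. A solid blue frame runs around the edge of the second image, with the content slightly shrunk inside it.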